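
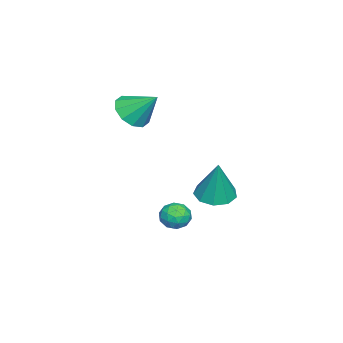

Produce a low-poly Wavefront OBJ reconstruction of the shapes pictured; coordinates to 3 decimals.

v 3.663 1.359 0.336
v 4.168 2.068 0.104
v 4.157 1.641 2.264
v 3.592 2.25 0.224
v 3.05 2.015 0.397
v 2.795 1.474 0.541
v 2.946 0.879 0.589
v 3.433 0.509 0.519
v 4.028 0.537 0.363
v 4.452 0.95 0.194
v 4.507 1.554 0.092
v 2.287 -0.248 -2.332
v 2.667 -0.049 -1.734
v 2.533 -1.391 -2.106
v 2.913 -1.192 -1.508
v 2.181 -1.115 -1.522
v 2.029 -0.408 -1.661
v 3.171 -1.032 -2.179
v 3.019 -0.325 -2.318
v 3.213 -0.533 -1.639
v 2.602 -0.584 -1.233
v 2.598 -0.856 -2.607
v 1.987 -0.907 -2.201
v 2.456 -0.048 -2.053
v 2.744 -1.392 -1.787
v 2.314 -1.347 -1.795
v 2.538 -1.229 -1.444
v 2.081 -0.26 -2.01
v 2.304 -0.142 -1.659
v 2.018 -0.769 -1.534
v 2.896 -1.298 -2.181
v 3.119 -1.18 -1.83
v 2.662 -0.211 -2.396
v 2.886 -0.093 -2.045
v 3.182 -0.671 -2.306
v 3 -0.215 -1.646
v 3.144 -0.887 -1.513
v 3.296 -0.793 -1.907
v 3.207 -0.378 -1.989
v 2.64 -0.245 -1.407
v 2.785 -0.917 -1.274
v 2.355 -0.872 -1.282
v 2.265 -0.457 -1.364
v 2.961 -0.53 -1.351
v 2.415 -0.523 -2.566
v 2.56 -1.195 -2.433
v 2.935 -0.983 -2.476
v 2.845 -0.568 -2.558
v 2.056 -0.553 -2.327
v 2.2 -1.225 -2.194
v 1.993 -1.062 -1.851
v 1.904 -0.647 -1.933
v 2.239 -0.91 -2.489
v 1.176 -3.132 3.244
v 1.932 -3.604 3.626
v 1.364 -1.928 4.356
v 2.138 -3.24 3.197
v 1.977 -2.834 2.786
v 1.51 -2.542 2.549
v 0.915 -2.476 2.578
v 0.419 -2.66 2.861
v 0.213 -3.024 3.29
v 0.374 -3.429 3.702
v 0.841 -3.721 3.938
v 1.436 -3.788 3.909
f 2 1 4
f 2 4 3
f 4 1 5
f 4 5 3
f 5 1 6
f 5 6 3
f 6 1 7
f 6 7 3
f 7 1 8
f 7 8 3
f 8 1 9
f 8 9 3
f 9 1 10
f 9 10 3
f 10 1 11
f 10 11 3
f 11 1 2
f 11 2 3
f 12 49 28
f 49 23 52
f 28 52 17
f 49 52 28
f 12 28 24
f 28 17 29
f 24 29 13
f 28 29 24
f 12 24 33
f 24 13 34
f 33 34 19
f 24 34 33
f 12 33 45
f 33 19 48
f 45 48 22
f 33 48 45
f 12 45 49
f 45 22 53
f 49 53 23
f 45 53 49
f 13 29 40
f 29 17 43
f 40 43 21
f 29 43 40
f 17 52 30
f 52 23 51
f 30 51 16
f 52 51 30
f 23 53 50
f 53 22 46
f 50 46 14
f 53 46 50
f 22 48 47
f 48 19 35
f 47 35 18
f 48 35 47
f 19 34 39
f 34 13 36
f 39 36 20
f 34 36 39
f 15 41 27
f 41 21 42
f 27 42 16
f 41 42 27
f 15 27 25
f 27 16 26
f 25 26 14
f 27 26 25
f 15 25 32
f 25 14 31
f 32 31 18
f 25 31 32
f 15 32 37
f 32 18 38
f 37 38 20
f 32 38 37
f 15 37 41
f 37 20 44
f 41 44 21
f 37 44 41
f 16 42 30
f 42 21 43
f 30 43 17
f 42 43 30
f 14 26 50
f 26 16 51
f 50 51 23
f 26 51 50
f 18 31 47
f 31 14 46
f 47 46 22
f 31 46 47
f 20 38 39
f 38 18 35
f 39 35 19
f 38 35 39
f 21 44 40
f 44 20 36
f 40 36 13
f 44 36 40
f 55 54 57
f 55 57 56
f 57 54 58
f 57 58 56
f 58 54 59
f 58 59 56
f 59 54 60
f 59 60 56
f 60 54 61
f 60 61 56
f 61 54 62
f 61 62 56
f 62 54 63
f 62 63 56
f 63 54 64
f 63 64 56
f 64 54 65
f 64 65 56
f 65 54 55
f 65 55 56



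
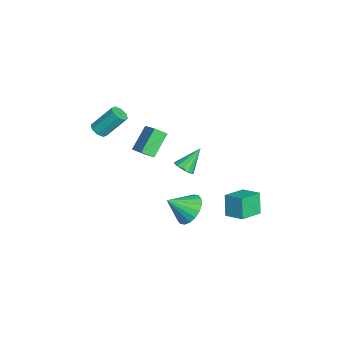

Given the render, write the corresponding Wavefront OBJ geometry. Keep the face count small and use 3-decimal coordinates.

v 1.806 3.917 -4.762
v 1.269 3.912 -3.502
v 2.565 4.759 -4.434
v 2.028 4.754 -3.174
v 2.792 2.866 -4.346
v 2.255 2.861 -3.086
v 3.551 3.708 -4.018
v 3.014 3.703 -2.758
v 0.135 -1.31 -1.238
v 0.151 -1.986 -0.775
v -0.837 -0.559 -0.106
v -0.821 -1.235 0.357
v 1.241 -0.845 -0.597
v 1.257 -1.521 -0.134
v 0.269 -0.094 0.535
v 0.285 -0.77 0.998
v -0.244 -3.735 0.582
v 0.232 -3.508 0.394
v 0.22 -2.377 1.729
v -0.256 -2.605 1.918
v -0.116 -3.319 0.231
v -0.128 -2.188 1.566
v -0.539 -3.374 0.273
v -0.551 -2.243 1.609
v -0.789 -3.64 0.497
v -0.801 -2.51 1.832
v -0.72 -3.963 0.771
v -0.732 -2.832 2.106
v -0.372 -4.152 0.934
v -0.384 -3.021 2.269
v 0.051 -4.097 0.891
v 0.039 -2.966 2.227
v 0.301 -3.83 0.668
v 0.289 -2.7 2.003
v 2.724 0.637 -0.336
v 3.302 0.812 -0.196
v 2.176 1.543 0.796
v 3.185 1.039 -0.435
v 2.922 1.138 -0.642
v 2.596 1.078 -0.752
v 2.311 0.878 -0.729
v 2.157 0.601 -0.582
v 2.183 0.336 -0.357
v 2.381 0.166 -0.125
v 2.688 0.145 0.041
v 3.007 0.281 0.086
v 3.236 0.53 -0.002
v 2.799 0.941 -3.732
v 3.177 1.571 -3.01
v 2.961 -0.261 -2.768
v 2.726 1.578 -2.926
v 2.29 1.459 -3.002
v 1.955 1.237 -3.222
v 1.787 0.957 -3.543
v 1.819 0.673 -3.902
v 2.046 0.443 -4.227
v 2.422 0.311 -4.454
v 2.872 0.304 -4.538
v 3.308 0.424 -4.463
v 3.644 0.645 -4.243
v 3.812 0.926 -3.921
v 3.779 1.209 -3.562
v 3.552 1.44 -3.237
f 2 4 1
f 5 2 1
f 1 4 3
f 3 5 1
f 2 8 4
f 6 2 5
f 6 8 2
f 4 8 3
f 7 5 3
f 3 8 7
f 7 6 5
f 8 6 7
f 10 12 9
f 13 10 9
f 9 12 11
f 11 13 9
f 10 16 12
f 14 10 13
f 14 16 10
f 12 16 11
f 15 13 11
f 11 16 15
f 15 14 13
f 16 14 15
f 18 17 21
f 18 21 19
f 19 21 22
f 19 22 20
f 21 17 23
f 21 23 22
f 22 23 24
f 22 24 20
f 23 17 25
f 23 25 24
f 24 25 26
f 24 26 20
f 25 17 27
f 25 27 26
f 26 27 28
f 26 28 20
f 27 17 29
f 27 29 28
f 28 29 30
f 28 30 20
f 29 17 31
f 29 31 30
f 30 31 32
f 30 32 20
f 31 17 33
f 31 33 32
f 32 33 34
f 32 34 20
f 33 17 18
f 33 18 34
f 34 18 19
f 34 19 20
f 36 35 38
f 36 38 37
f 38 35 39
f 38 39 37
f 39 35 40
f 39 40 37
f 40 35 41
f 40 41 37
f 41 35 42
f 41 42 37
f 42 35 43
f 42 43 37
f 43 35 44
f 43 44 37
f 44 35 45
f 44 45 37
f 45 35 46
f 45 46 37
f 46 35 47
f 46 47 37
f 47 35 36
f 47 36 37
f 49 48 51
f 49 51 50
f 51 48 52
f 51 52 50
f 52 48 53
f 52 53 50
f 53 48 54
f 53 54 50
f 54 48 55
f 54 55 50
f 55 48 56
f 55 56 50
f 56 48 57
f 56 57 50
f 57 48 58
f 57 58 50
f 58 48 59
f 58 59 50
f 59 48 60
f 59 60 50
f 60 48 61
f 60 61 50
f 61 48 62
f 61 62 50
f 62 48 63
f 62 63 50
f 63 48 49
f 63 49 50



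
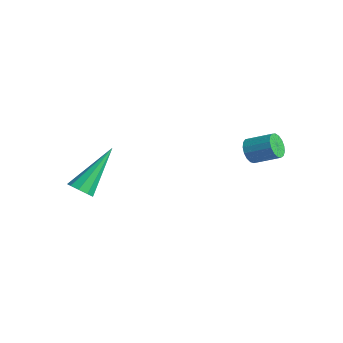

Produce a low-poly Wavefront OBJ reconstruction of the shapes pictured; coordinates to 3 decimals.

v -1.201 -2.14 0.446
v -0.69 -2.137 0.585
v -1.599 -0.64 1.874
v -0.747 -1.899 0.318
v -1.017 -1.773 0.111
v -1.373 -1.819 0.061
v -1.648 -2.016 0.19
v -1.715 -2.271 0.439
v -1.541 -2.465 0.692
v -1.208 -2.507 0.829
v -0.872 -2.378 0.787
v 2.849 2.148 3.37
v 3.226 1.908 3.126
v 3.909 2.511 3.585
v 3.531 2.752 3.83
v 3.166 2.09 2.975
v 3.849 2.693 3.435
v 3.033 2.286 2.915
v 3.716 2.889 3.375
v 2.858 2.451 2.96
v 3.541 3.054 3.419
v 2.681 2.546 3.098
v 3.364 3.149 3.557
v 2.542 2.55 3.299
v 3.225 3.153 3.758
v 2.474 2.462 3.516
v 3.156 3.065 3.975
v 2.491 2.302 3.7
v 3.174 2.905 4.159
v 2.59 2.108 3.808
v 3.273 2.711 4.267
v 2.749 1.922 3.816
v 3.431 2.525 4.276
v 2.93 1.788 3.722
v 3.613 2.391 4.182
v 3.093 1.737 3.548
v 3.775 2.34 4.007
v 3.2 1.78 3.332
v 3.882 2.383 3.792
f 2 1 4
f 2 4 3
f 4 1 5
f 4 5 3
f 5 1 6
f 5 6 3
f 6 1 7
f 6 7 3
f 7 1 8
f 7 8 3
f 8 1 9
f 8 9 3
f 9 1 10
f 9 10 3
f 10 1 11
f 10 11 3
f 11 1 2
f 11 2 3
f 13 12 16
f 13 16 14
f 14 16 17
f 14 17 15
f 16 12 18
f 16 18 17
f 17 18 19
f 17 19 15
f 18 12 20
f 18 20 19
f 19 20 21
f 19 21 15
f 20 12 22
f 20 22 21
f 21 22 23
f 21 23 15
f 22 12 24
f 22 24 23
f 23 24 25
f 23 25 15
f 24 12 26
f 24 26 25
f 25 26 27
f 25 27 15
f 26 12 28
f 26 28 27
f 27 28 29
f 27 29 15
f 28 12 30
f 28 30 29
f 29 30 31
f 29 31 15
f 30 12 32
f 30 32 31
f 31 32 33
f 31 33 15
f 32 12 34
f 32 34 33
f 33 34 35
f 33 35 15
f 34 12 36
f 34 36 35
f 35 36 37
f 35 37 15
f 36 12 38
f 36 38 37
f 37 38 39
f 37 39 15
f 38 12 13
f 38 13 39
f 39 13 14
f 39 14 15



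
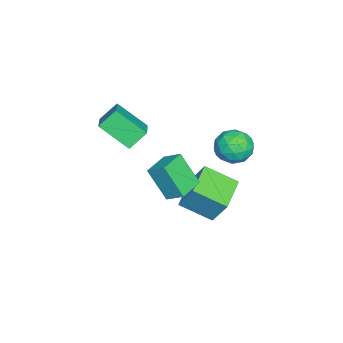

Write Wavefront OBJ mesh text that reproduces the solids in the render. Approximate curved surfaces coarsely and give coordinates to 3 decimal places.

v 1.882 2.53 3.78
v 2.481 3.237 4.058
v 3.079 1.783 3.102
v 3.678 2.49 3.38
v 3.29 1.898 4.039
v 2.551 2.36 4.458
v 3.009 2.66 2.702
v 2.27 3.122 3.121
v 3.178 3.318 3.391
v 3.351 2.846 4.218
v 2.209 2.174 2.942
v 2.382 1.702 3.769
v 2.077 2.949 3.978
v 3.483 2.071 3.182
v 3.256 1.722 3.569
v 3.608 2.138 3.732
v 2.118 2.433 4.214
v 2.47 2.849 4.377
v 2.945 2.062 4.366
v 3.09 2.171 2.783
v 3.442 2.587 2.946
v 1.952 2.882 3.428
v 2.304 3.298 3.591
v 2.615 2.958 2.794
v 2.838 3.412 3.75
v 3.541 2.973 3.351
v 3.149 3.073 2.953
v 2.714 3.345 3.199
v 2.94 3.135 4.236
v 3.644 2.696 3.837
v 3.416 2.348 4.225
v 2.981 2.619 4.471
v 3.35 3.182 3.844
v 1.916 2.324 3.323
v 2.62 1.885 2.924
v 2.579 2.401 2.689
v 2.144 2.672 2.935
v 2.019 2.047 3.809
v 2.722 1.608 3.41
v 2.846 1.675 3.961
v 2.411 1.947 4.207
v 2.21 1.838 3.316
v 0.881 -0.21 -1.198
v 0.534 -1.193 0.39
v 1.16 0.649 -0.606
v 0.814 -0.335 0.983
v 2.246 -0.665 -1.183
v 1.9 -1.649 0.406
v 2.526 0.193 -0.59
v 2.179 -0.79 0.998
v -0.531 -0.169 -1.983
v -0.194 0.589 -0.545
v -0.547 1.452 -2.833
v -0.21 2.209 -1.395
v 1.29 -0.329 -2.325
v 1.627 0.428 -0.887
v 1.274 1.291 -3.175
v 1.611 2.049 -1.737
v 0.376 -1.996 2.363
v 0.169 -3.475 3.505
v 1.987 -1.618 3.145
v 1.78 -3.097 4.287
v 0.92 -2.683 1.573
v 0.713 -4.162 2.715
v 2.531 -2.305 2.355
v 2.324 -3.784 3.497
f 1 38 17
f 38 12 41
f 17 41 6
f 38 41 17
f 1 17 13
f 17 6 18
f 13 18 2
f 17 18 13
f 1 13 22
f 13 2 23
f 22 23 8
f 13 23 22
f 1 22 34
f 22 8 37
f 34 37 11
f 22 37 34
f 1 34 38
f 34 11 42
f 38 42 12
f 34 42 38
f 2 18 29
f 18 6 32
f 29 32 10
f 18 32 29
f 6 41 19
f 41 12 40
f 19 40 5
f 41 40 19
f 12 42 39
f 42 11 35
f 39 35 3
f 42 35 39
f 11 37 36
f 37 8 24
f 36 24 7
f 37 24 36
f 8 23 28
f 23 2 25
f 28 25 9
f 23 25 28
f 4 30 16
f 30 10 31
f 16 31 5
f 30 31 16
f 4 16 14
f 16 5 15
f 14 15 3
f 16 15 14
f 4 14 21
f 14 3 20
f 21 20 7
f 14 20 21
f 4 21 26
f 21 7 27
f 26 27 9
f 21 27 26
f 4 26 30
f 26 9 33
f 30 33 10
f 26 33 30
f 5 31 19
f 31 10 32
f 19 32 6
f 31 32 19
f 3 15 39
f 15 5 40
f 39 40 12
f 15 40 39
f 7 20 36
f 20 3 35
f 36 35 11
f 20 35 36
f 9 27 28
f 27 7 24
f 28 24 8
f 27 24 28
f 10 33 29
f 33 9 25
f 29 25 2
f 33 25 29
f 44 46 43
f 47 44 43
f 43 46 45
f 45 47 43
f 44 50 46
f 48 44 47
f 48 50 44
f 46 50 45
f 49 47 45
f 45 50 49
f 49 48 47
f 50 48 49
f 52 54 51
f 55 52 51
f 51 54 53
f 53 55 51
f 52 58 54
f 56 52 55
f 56 58 52
f 54 58 53
f 57 55 53
f 53 58 57
f 57 56 55
f 58 56 57
f 60 62 59
f 63 60 59
f 59 62 61
f 61 63 59
f 60 66 62
f 64 60 63
f 64 66 60
f 62 66 61
f 65 63 61
f 61 66 65
f 65 64 63
f 66 64 65



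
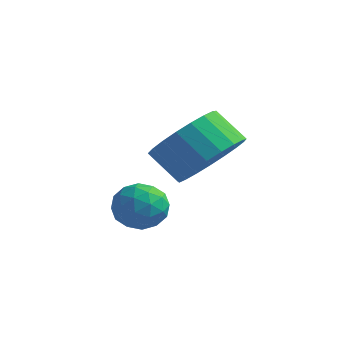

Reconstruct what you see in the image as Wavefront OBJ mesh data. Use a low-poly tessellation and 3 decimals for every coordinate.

v 2.38 2.784 -1.155
v 3.027 3.046 -0.439
v 2.247 2.978 0.291
v 1.6 2.716 -0.425
v 2.88 3.415 -0.562
v 2.1 3.347 0.168
v 2.646 3.675 -0.787
v 1.866 3.607 -0.057
v 2.366 3.781 -1.076
v 1.587 3.713 -0.346
v 2.089 3.714 -1.378
v 1.309 3.646 -0.649
v 1.862 3.487 -1.642
v 1.082 3.419 -0.913
v 1.724 3.138 -1.822
v 0.945 3.07 -1.092
v 1.7 2.728 -1.886
v 0.921 2.659 -1.157
v 1.794 2.328 -1.824
v 1.014 2.259 -1.094
v 1.988 2.006 -1.646
v 1.209 1.938 -0.916
v 2.251 1.819 -1.383
v 1.471 1.751 -0.654
v 2.536 1.799 -1.081
v 1.756 1.731 -0.351
v 2.793 1.949 -0.791
v 2.014 1.881 -0.062
v 2.98 2.244 -0.565
v 2.2 2.176 0.165
v 3.062 2.632 -0.44
v 2.283 2.564 0.29
v 1.918 1.156 -1.507
v 2.473 0.984 -1.868
v 1.327 0.396 -2.052
v 1.882 0.224 -2.413
v 1.85 0.078 -1.746
v 2.215 0.548 -1.409
v 1.585 0.832 -2.511
v 1.95 1.302 -2.174
v 2.267 0.784 -2.489
v 2.43 0.318 -2.016
v 1.37 1.062 -1.904
v 1.533 0.596 -1.431
v 2.247 1.136 -1.64
v 1.553 0.244 -2.28
v 1.534 0.158 -1.888
v 1.86 0.057 -2.1
v 2.096 0.88 -1.37
v 2.422 0.779 -1.582
v 2.055 0.247 -1.511
v 1.378 0.601 -2.338
v 1.704 0.5 -2.55
v 1.94 1.323 -1.82
v 2.266 1.222 -2.032
v 1.745 1.133 -2.409
v 2.452 0.918 -2.217
v 2.105 0.471 -2.537
v 1.93 0.829 -2.594
v 2.145 1.105 -2.396
v 2.548 0.644 -1.939
v 2.201 0.197 -2.259
v 2.182 0.112 -1.867
v 2.397 0.388 -1.669
v 2.427 0.526 -2.304
v 1.599 1.183 -1.661
v 1.252 0.736 -1.981
v 1.403 0.992 -2.251
v 1.618 1.268 -2.053
v 1.695 0.909 -1.383
v 1.348 0.462 -1.703
v 1.655 0.275 -1.524
v 1.87 0.551 -1.326
v 1.373 0.854 -1.616
f 2 1 5
f 2 5 3
f 3 5 6
f 3 6 4
f 5 1 7
f 5 7 6
f 6 7 8
f 6 8 4
f 7 1 9
f 7 9 8
f 8 9 10
f 8 10 4
f 9 1 11
f 9 11 10
f 10 11 12
f 10 12 4
f 11 1 13
f 11 13 12
f 12 13 14
f 12 14 4
f 13 1 15
f 13 15 14
f 14 15 16
f 14 16 4
f 15 1 17
f 15 17 16
f 16 17 18
f 16 18 4
f 17 1 19
f 17 19 18
f 18 19 20
f 18 20 4
f 19 1 21
f 19 21 20
f 20 21 22
f 20 22 4
f 21 1 23
f 21 23 22
f 22 23 24
f 22 24 4
f 23 1 25
f 23 25 24
f 24 25 26
f 24 26 4
f 25 1 27
f 25 27 26
f 26 27 28
f 26 28 4
f 27 1 29
f 27 29 28
f 28 29 30
f 28 30 4
f 29 1 31
f 29 31 30
f 30 31 32
f 30 32 4
f 31 1 2
f 31 2 32
f 32 2 3
f 32 3 4
f 33 70 49
f 70 44 73
f 49 73 38
f 70 73 49
f 33 49 45
f 49 38 50
f 45 50 34
f 49 50 45
f 33 45 54
f 45 34 55
f 54 55 40
f 45 55 54
f 33 54 66
f 54 40 69
f 66 69 43
f 54 69 66
f 33 66 70
f 66 43 74
f 70 74 44
f 66 74 70
f 34 50 61
f 50 38 64
f 61 64 42
f 50 64 61
f 38 73 51
f 73 44 72
f 51 72 37
f 73 72 51
f 44 74 71
f 74 43 67
f 71 67 35
f 74 67 71
f 43 69 68
f 69 40 56
f 68 56 39
f 69 56 68
f 40 55 60
f 55 34 57
f 60 57 41
f 55 57 60
f 36 62 48
f 62 42 63
f 48 63 37
f 62 63 48
f 36 48 46
f 48 37 47
f 46 47 35
f 48 47 46
f 36 46 53
f 46 35 52
f 53 52 39
f 46 52 53
f 36 53 58
f 53 39 59
f 58 59 41
f 53 59 58
f 36 58 62
f 58 41 65
f 62 65 42
f 58 65 62
f 37 63 51
f 63 42 64
f 51 64 38
f 63 64 51
f 35 47 71
f 47 37 72
f 71 72 44
f 47 72 71
f 39 52 68
f 52 35 67
f 68 67 43
f 52 67 68
f 41 59 60
f 59 39 56
f 60 56 40
f 59 56 60
f 42 65 61
f 65 41 57
f 61 57 34
f 65 57 61



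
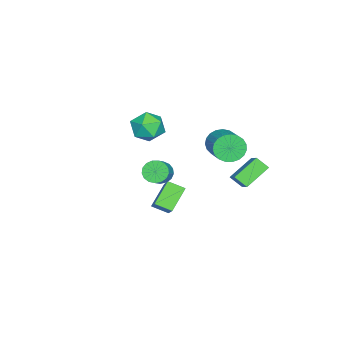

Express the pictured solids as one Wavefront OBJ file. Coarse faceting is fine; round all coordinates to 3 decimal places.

v -3.758 1.365 -3.843
v -5.071 2.137 -2.884
v -3.749 2.111 -4.431
v -5.062 2.883 -3.472
v -2.698 2.057 -2.948
v -4.011 2.829 -1.989
v -2.689 2.803 -3.536
v -4.002 3.575 -2.577
v -4.137 0.717 -1.392
v -3.657 0.65 -2.209
v -2.142 1.717 -1.405
v -2.623 1.783 -0.588
v -3.863 0.983 -2.262
v -2.348 2.05 -1.457
v -4.117 1.27 -2.164
v -2.602 2.337 -1.36
v -4.374 1.461 -1.933
v -2.859 2.528 -1.129
v -4.591 1.523 -1.609
v -3.076 2.59 -0.804
v -4.728 1.446 -1.247
v -3.214 2.513 -0.442
v -4.764 1.243 -0.91
v -3.249 2.31 -0.105
v -4.692 0.948 -0.656
v -3.177 2.015 0.148
v -4.523 0.614 -0.53
v -3.008 1.681 0.274
v -4.288 0.298 -0.553
v -2.773 1.365 0.251
v -4.027 0.053 -0.721
v -2.512 1.12 0.083
v -3.785 -0.076 -1.005
v -2.27 0.991 -0.201
v -3.604 -0.069 -1.356
v -2.089 0.998 -0.552
v -3.515 0.075 -1.713
v -2 1.142 -0.909
v -3.534 0.329 -2.015
v -2.019 1.396 -1.211
v 2.61 -0.065 0.341
v 3.049 -0.237 -0.203
v 3.989 -0.106 0.514
v 3.55 0.065 1.059
v 3.019 0.105 -0.226
v 3.959 0.236 0.491
v 2.895 0.409 -0.119
v 3.836 0.54 0.598
v 2.706 0.604 0.093
v 3.647 0.734 0.81
v 2.495 0.645 0.362
v 3.435 0.776 1.08
v 2.31 0.524 0.627
v 3.251 0.655 1.344
v 2.194 0.268 0.826
v 3.134 0.398 1.543
v 2.173 -0.065 0.914
v 3.114 0.066 1.631
v 2.252 -0.397 0.871
v 3.193 -0.267 1.588
v 2.413 -0.654 0.706
v 3.354 -0.523 1.424
v 2.619 -0.776 0.458
v 3.56 -0.645 1.176
v 2.823 -0.735 0.184
v 3.764 -0.604 0.901
v 2.978 -0.54 -0.055
v 3.919 -0.41 0.662
v 1.537 -0.067 -3.643
v 1.696 -1.005 -3.246
v 0.334 0.176 -2.585
v 0.493 -0.761 -2.189
v 2.867 0.721 -2.311
v 3.026 -0.216 -1.915
v 1.664 0.965 -1.254
v 1.823 0.027 -0.857
v -3.819 -2.812 -0.377
v -3.107 -2.937 -1.24
v -4.653 -4.363 -0.84
v -3.941 -4.488 -1.703
v -3.569 -4.595 -0.646
v -3.054 -3.637 -0.36
v -4.706 -3.663 -1.72
v -4.191 -2.705 -1.434
v -3.655 -3.463 -2.069
v -2.953 -4.039 -1.406
v -4.807 -3.261 -0.674
v -4.105 -3.837 -0.011
f 2 4 1
f 5 2 1
f 1 4 3
f 3 5 1
f 2 8 4
f 6 2 5
f 6 8 2
f 4 8 3
f 7 5 3
f 3 8 7
f 7 6 5
f 8 6 7
f 10 9 13
f 10 13 11
f 11 13 14
f 11 14 12
f 13 9 15
f 13 15 14
f 14 15 16
f 14 16 12
f 15 9 17
f 15 17 16
f 16 17 18
f 16 18 12
f 17 9 19
f 17 19 18
f 18 19 20
f 18 20 12
f 19 9 21
f 19 21 20
f 20 21 22
f 20 22 12
f 21 9 23
f 21 23 22
f 22 23 24
f 22 24 12
f 23 9 25
f 23 25 24
f 24 25 26
f 24 26 12
f 25 9 27
f 25 27 26
f 26 27 28
f 26 28 12
f 27 9 29
f 27 29 28
f 28 29 30
f 28 30 12
f 29 9 31
f 29 31 30
f 30 31 32
f 30 32 12
f 31 9 33
f 31 33 32
f 32 33 34
f 32 34 12
f 33 9 35
f 33 35 34
f 34 35 36
f 34 36 12
f 35 9 37
f 35 37 36
f 36 37 38
f 36 38 12
f 37 9 39
f 37 39 38
f 38 39 40
f 38 40 12
f 39 9 10
f 39 10 40
f 40 10 11
f 40 11 12
f 42 41 45
f 42 45 43
f 43 45 46
f 43 46 44
f 45 41 47
f 45 47 46
f 46 47 48
f 46 48 44
f 47 41 49
f 47 49 48
f 48 49 50
f 48 50 44
f 49 41 51
f 49 51 50
f 50 51 52
f 50 52 44
f 51 41 53
f 51 53 52
f 52 53 54
f 52 54 44
f 53 41 55
f 53 55 54
f 54 55 56
f 54 56 44
f 55 41 57
f 55 57 56
f 56 57 58
f 56 58 44
f 57 41 59
f 57 59 58
f 58 59 60
f 58 60 44
f 59 41 61
f 59 61 60
f 60 61 62
f 60 62 44
f 61 41 63
f 61 63 62
f 62 63 64
f 62 64 44
f 63 41 65
f 63 65 64
f 64 65 66
f 64 66 44
f 65 41 67
f 65 67 66
f 66 67 68
f 66 68 44
f 67 41 42
f 67 42 68
f 68 42 43
f 68 43 44
f 70 72 69
f 73 70 69
f 69 72 71
f 71 73 69
f 70 76 72
f 74 70 73
f 74 76 70
f 72 76 71
f 75 73 71
f 71 76 75
f 75 74 73
f 76 74 75
f 77 88 82
f 77 82 78
f 77 78 84
f 77 84 87
f 77 87 88
f 78 82 86
f 82 88 81
f 88 87 79
f 87 84 83
f 84 78 85
f 80 86 81
f 80 81 79
f 80 79 83
f 80 83 85
f 80 85 86
f 81 86 82
f 79 81 88
f 83 79 87
f 85 83 84
f 86 85 78



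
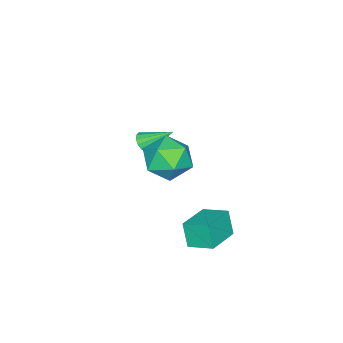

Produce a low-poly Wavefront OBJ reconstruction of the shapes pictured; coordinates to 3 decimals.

v 2.318 1.866 -3.989
v 2.08 1.479 -2.9
v 2.22 2.981 -3.613
v 1.981 2.593 -2.525
v 3.899 1.887 -3.635
v 3.66 1.499 -2.547
v 3.8 3.001 -3.26
v 3.562 2.614 -2.171
v 2.431 0.142 -1.431
v 2.957 -0.572 -0.705
v 0.883 0.032 -0.415
v 1.409 -0.682 0.311
v 1.723 0.42 0.261
v 2.68 0.487 -0.367
v 1.16 -1.027 -0.753
v 2.117 -0.96 -1.381
v 2.172 -1.294 -0.286
v 2.52 -0.4 0.341
v 1.32 -0.14 -1.461
v 1.668 0.754 -0.834
v -1.202 -3.464 -3.331
v -0.848 -3.623 -2.955
v -1.638 -2.256 -2.409
v -0.706 -3.446 -3.119
v -0.697 -3.275 -3.339
v -0.823 -3.154 -3.557
v -1.051 -3.116 -3.715
v -1.319 -3.171 -3.769
v -1.556 -3.305 -3.706
v -1.699 -3.481 -3.543
v -1.708 -3.653 -3.322
v -1.582 -3.774 -3.104
v -1.354 -3.812 -2.947
v -1.086 -3.756 -2.892
f 2 4 1
f 5 2 1
f 1 4 3
f 3 5 1
f 2 8 4
f 6 2 5
f 6 8 2
f 4 8 3
f 7 5 3
f 3 8 7
f 7 6 5
f 8 6 7
f 9 20 14
f 9 14 10
f 9 10 16
f 9 16 19
f 9 19 20
f 10 14 18
f 14 20 13
f 20 19 11
f 19 16 15
f 16 10 17
f 12 18 13
f 12 13 11
f 12 11 15
f 12 15 17
f 12 17 18
f 13 18 14
f 11 13 20
f 15 11 19
f 17 15 16
f 18 17 10
f 22 21 24
f 22 24 23
f 24 21 25
f 24 25 23
f 25 21 26
f 25 26 23
f 26 21 27
f 26 27 23
f 27 21 28
f 27 28 23
f 28 21 29
f 28 29 23
f 29 21 30
f 29 30 23
f 30 21 31
f 30 31 23
f 31 21 32
f 31 32 23
f 32 21 33
f 32 33 23
f 33 21 34
f 33 34 23
f 34 21 22
f 34 22 23



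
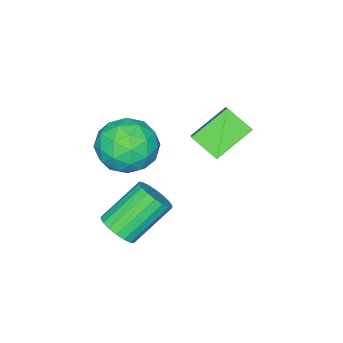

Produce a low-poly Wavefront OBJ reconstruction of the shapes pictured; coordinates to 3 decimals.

v 0.083 2.466 2.189
v 0.777 3.235 2.812
v 1.483 1.105 2.308
v 2.177 1.874 2.931
v 1.174 1.422 3.433
v 0.308 2.264 3.359
v 1.952 2.076 1.761
v 1.086 2.918 1.687
v 1.932 2.994 2.548
v 1.451 2.59 3.581
v 0.809 1.75 1.539
v 0.328 1.346 2.572
v 0.307 2.97 2.49
v 1.953 1.37 2.63
v 1.363 1.104 2.925
v 1.771 1.556 3.291
v 0.032 2.399 2.811
v 0.44 2.851 3.178
v 0.673 1.786 3.543
v 1.82 1.489 1.942
v 2.228 1.941 2.309
v 0.489 2.784 1.829
v 0.897 3.236 2.195
v 1.587 2.554 1.577
v 1.394 3.28 2.701
v 2.217 2.48 2.771
v 2.084 2.599 2.083
v 1.576 3.094 2.04
v 1.112 3.043 3.309
v 1.935 2.242 3.379
v 1.345 1.977 3.673
v 0.836 2.472 3.63
v 1.791 2.901 3.153
v 0.325 2.098 1.741
v 1.148 1.297 1.811
v 1.424 1.868 1.49
v 0.915 2.363 1.447
v 0.043 1.86 2.349
v 0.866 1.06 2.419
v 0.684 1.246 3.08
v 0.176 1.741 3.037
v 0.469 1.439 1.967
v 1.986 2.386 -1.411
v 2.451 2.148 -0.818
v 1.079 2.757 0.503
v 0.614 2.994 -0.089
v 2.552 2.482 -0.868
v 1.18 3.09 0.454
v 2.54 2.796 -1.025
v 1.168 3.404 0.297
v 2.418 3.029 -1.258
v 1.046 3.637 0.064
v 2.211 3.135 -1.522
v 0.839 3.743 -0.2
v 1.96 3.092 -1.764
v 0.587 3.701 -0.442
v 1.713 2.91 -1.935
v 0.341 3.518 -0.614
v 1.521 2.623 -2.003
v 0.149 3.232 -0.682
v 1.42 2.29 -1.954
v 0.048 2.898 -0.632
v 1.432 1.976 -1.797
v 0.06 2.584 -0.475
v 1.554 1.743 -1.564
v 0.182 2.351 -0.242
v 1.761 1.637 -1.3
v 0.389 2.245 0.022
v 2.013 1.679 -1.058
v 0.64 2.288 0.264
v 2.259 1.862 -0.886
v 0.887 2.47 0.435
v -1.844 2.637 1.316
v -3.212 3.148 2.262
v -1.942 3.668 0.617
v -3.31 4.18 1.562
v -0.57 3.64 2.618
v -1.938 4.152 3.563
v -0.668 4.672 1.918
v -2.036 5.183 2.864
f 1 38 17
f 38 12 41
f 17 41 6
f 38 41 17
f 1 17 13
f 17 6 18
f 13 18 2
f 17 18 13
f 1 13 22
f 13 2 23
f 22 23 8
f 13 23 22
f 1 22 34
f 22 8 37
f 34 37 11
f 22 37 34
f 1 34 38
f 34 11 42
f 38 42 12
f 34 42 38
f 2 18 29
f 18 6 32
f 29 32 10
f 18 32 29
f 6 41 19
f 41 12 40
f 19 40 5
f 41 40 19
f 12 42 39
f 42 11 35
f 39 35 3
f 42 35 39
f 11 37 36
f 37 8 24
f 36 24 7
f 37 24 36
f 8 23 28
f 23 2 25
f 28 25 9
f 23 25 28
f 4 30 16
f 30 10 31
f 16 31 5
f 30 31 16
f 4 16 14
f 16 5 15
f 14 15 3
f 16 15 14
f 4 14 21
f 14 3 20
f 21 20 7
f 14 20 21
f 4 21 26
f 21 7 27
f 26 27 9
f 21 27 26
f 4 26 30
f 26 9 33
f 30 33 10
f 26 33 30
f 5 31 19
f 31 10 32
f 19 32 6
f 31 32 19
f 3 15 39
f 15 5 40
f 39 40 12
f 15 40 39
f 7 20 36
f 20 3 35
f 36 35 11
f 20 35 36
f 9 27 28
f 27 7 24
f 28 24 8
f 27 24 28
f 10 33 29
f 33 9 25
f 29 25 2
f 33 25 29
f 44 43 47
f 44 47 45
f 45 47 48
f 45 48 46
f 47 43 49
f 47 49 48
f 48 49 50
f 48 50 46
f 49 43 51
f 49 51 50
f 50 51 52
f 50 52 46
f 51 43 53
f 51 53 52
f 52 53 54
f 52 54 46
f 53 43 55
f 53 55 54
f 54 55 56
f 54 56 46
f 55 43 57
f 55 57 56
f 56 57 58
f 56 58 46
f 57 43 59
f 57 59 58
f 58 59 60
f 58 60 46
f 59 43 61
f 59 61 60
f 60 61 62
f 60 62 46
f 61 43 63
f 61 63 62
f 62 63 64
f 62 64 46
f 63 43 65
f 63 65 64
f 64 65 66
f 64 66 46
f 65 43 67
f 65 67 66
f 66 67 68
f 66 68 46
f 67 43 69
f 67 69 68
f 68 69 70
f 68 70 46
f 69 43 71
f 69 71 70
f 70 71 72
f 70 72 46
f 71 43 44
f 71 44 72
f 72 44 45
f 72 45 46
f 74 76 73
f 77 74 73
f 73 76 75
f 75 77 73
f 74 80 76
f 78 74 77
f 78 80 74
f 76 80 75
f 79 77 75
f 75 80 79
f 79 78 77
f 80 78 79



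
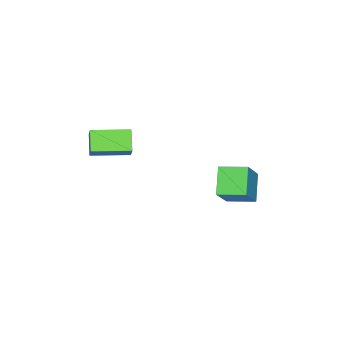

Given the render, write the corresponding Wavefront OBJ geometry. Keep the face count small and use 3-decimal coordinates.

v 4.457 -3.03 0.728
v 3.699 -3.595 1.592
v 3.253 -1.549 0.642
v 2.496 -2.114 1.506
v 4.884 -2.646 1.354
v 4.127 -3.211 2.218
v 3.681 -1.165 1.268
v 2.923 -1.73 2.132
v -2.575 0.223 -3.109
v -1.107 0.53 -1.726
v -3.056 1.607 -2.906
v -1.588 1.914 -1.523
v -1.532 0.766 -4.337
v -0.064 1.073 -2.954
v -2.013 2.15 -4.134
v -0.545 2.457 -2.751
f 2 4 1
f 5 2 1
f 1 4 3
f 3 5 1
f 2 8 4
f 6 2 5
f 6 8 2
f 4 8 3
f 7 5 3
f 3 8 7
f 7 6 5
f 8 6 7
f 10 12 9
f 13 10 9
f 9 12 11
f 11 13 9
f 10 16 12
f 14 10 13
f 14 16 10
f 12 16 11
f 15 13 11
f 11 16 15
f 15 14 13
f 16 14 15



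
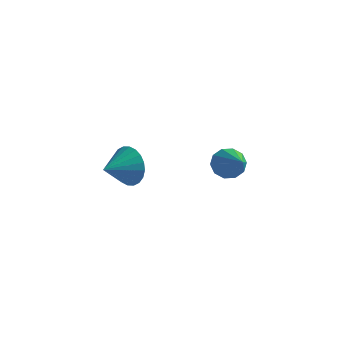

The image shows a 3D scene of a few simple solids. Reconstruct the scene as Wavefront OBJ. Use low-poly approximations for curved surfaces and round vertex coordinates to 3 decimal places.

v -2.185 1.931 -3.64
v -1.687 1.947 -2.903
v -2.655 0.869 -3.3
v -1.974 2.109 -2.794
v -2.294 2.244 -2.814
v -2.596 2.331 -2.96
v -2.836 2.358 -3.21
v -2.977 2.319 -3.525
v -2.997 2.221 -3.857
v -2.894 2.079 -4.157
v -2.682 1.915 -4.378
v -2.395 1.753 -4.486
v -2.076 1.618 -4.466
v -1.773 1.53 -4.32
v -1.533 1.504 -4.071
v -1.392 1.543 -3.756
v -1.372 1.64 -3.423
v -1.476 1.782 -3.123
v 1.836 1.813 -2.126
v 2.198 1.614 -2.641
v 2.944 0.527 -0.854
v 2.382 1.938 -2.475
v 2.358 2.213 -2.175
v 2.135 2.336 -1.857
v 1.798 2.259 -1.641
v 1.475 2.011 -1.61
v 1.29 1.688 -1.777
v 1.314 1.412 -2.076
v 1.538 1.289 -2.395
v 1.875 1.367 -2.611
f 2 1 4
f 2 4 3
f 4 1 5
f 4 5 3
f 5 1 6
f 5 6 3
f 6 1 7
f 6 7 3
f 7 1 8
f 7 8 3
f 8 1 9
f 8 9 3
f 9 1 10
f 9 10 3
f 10 1 11
f 10 11 3
f 11 1 12
f 11 12 3
f 12 1 13
f 12 13 3
f 13 1 14
f 13 14 3
f 14 1 15
f 14 15 3
f 15 1 16
f 15 16 3
f 16 1 17
f 16 17 3
f 17 1 18
f 17 18 3
f 18 1 2
f 18 2 3
f 20 19 22
f 20 22 21
f 22 19 23
f 22 23 21
f 23 19 24
f 23 24 21
f 24 19 25
f 24 25 21
f 25 19 26
f 25 26 21
f 26 19 27
f 26 27 21
f 27 19 28
f 27 28 21
f 28 19 29
f 28 29 21
f 29 19 30
f 29 30 21
f 30 19 20
f 30 20 21



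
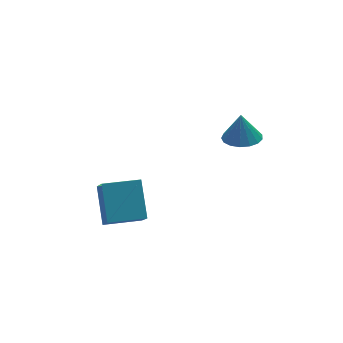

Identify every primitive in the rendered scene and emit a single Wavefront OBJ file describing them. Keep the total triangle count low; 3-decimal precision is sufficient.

v -3.272 0.163 -2.622
v -3.477 -0.859 -1.382
v -2.801 1.751 -1.235
v -3.007 0.729 0.005
v -1.433 -0.309 -2.705
v -1.639 -1.331 -1.465
v -0.963 1.279 -1.318
v -1.168 0.257 -0.078
v 3.503 -1.049 2.266
v 4.238 -1.69 2.361
v 3.577 -0.751 3.714
v 4.454 -1.285 2.266
v 4.453 -0.826 2.172
v 4.233 -0.417 2.099
v 3.847 -0.154 2.064
v 3.381 -0.096 2.076
v 2.944 -0.256 2.131
v 2.635 -0.598 2.217
v 2.524 -1.043 2.315
v 2.638 -1.49 2.401
v 2.95 -1.836 2.457
v 3.389 -2.002 2.469
v 3.854 -1.949 2.434
f 2 4 1
f 5 2 1
f 1 4 3
f 3 5 1
f 2 8 4
f 6 2 5
f 6 8 2
f 4 8 3
f 7 5 3
f 3 8 7
f 7 6 5
f 8 6 7
f 10 9 12
f 10 12 11
f 12 9 13
f 12 13 11
f 13 9 14
f 13 14 11
f 14 9 15
f 14 15 11
f 15 9 16
f 15 16 11
f 16 9 17
f 16 17 11
f 17 9 18
f 17 18 11
f 18 9 19
f 18 19 11
f 19 9 20
f 19 20 11
f 20 9 21
f 20 21 11
f 21 9 22
f 21 22 11
f 22 9 23
f 22 23 11
f 23 9 10
f 23 10 11



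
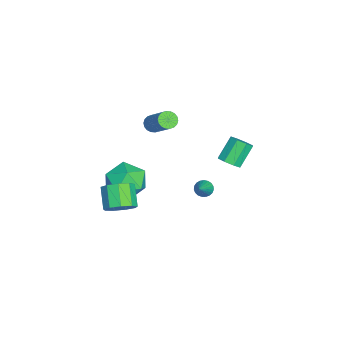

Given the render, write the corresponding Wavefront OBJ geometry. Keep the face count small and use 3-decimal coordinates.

v -3.503 2.207 -2.854
v -3.193 2.33 -3.227
v -2.277 2.053 -1.886
v -3.236 2.515 -3.143
v -3.325 2.648 -3.01
v -3.445 2.703 -2.849
v -3.575 2.674 -2.69
v -3.692 2.563 -2.558
v -3.777 2.391 -2.478
v -3.814 2.187 -2.463
v -3.798 1.986 -2.516
v -3.731 1.824 -2.627
v -3.624 1.728 -2.777
v -3.496 1.715 -2.941
v -3.37 1.786 -3.09
v -3.266 1.931 -3.198
v -3.204 2.123 -3.246
v 1.104 -1.395 -0.662
v 1.633 -1.299 -0.043
v 0.685 -1.529 0.802
v 0.156 -1.625 0.182
v 1.397 -0.806 -0.173
v 0.45 -1.036 0.672
v 1.025 -0.589 -0.532
v 0.077 -0.819 0.313
v 0.689 -0.749 -0.952
v -0.258 -0.979 -0.107
v 0.547 -1.211 -1.236
v -0.4 -1.441 -0.391
v 0.666 -1.759 -1.252
v -0.281 -1.989 -0.408
v 0.99 -2.137 -0.992
v 0.042 -2.367 -0.148
v 1.366 -2.167 -0.578
v 0.419 -2.397 0.267
v 1.62 -1.836 -0.203
v 0.673 -2.066 0.642
v -2.041 -0.122 3.115
v -1.656 -0.4 2.929
v -0.474 0.404 4.18
v -0.859 0.682 4.365
v -1.649 -0.213 2.802
v -0.466 0.592 4.053
v -1.719 -0.007 2.736
v -0.537 0.798 3.987
v -1.854 0.176 2.746
v -0.671 0.98 3.996
v -2.025 0.299 2.828
v -0.843 1.104 4.079
v -2.2 0.34 2.967
v -1.017 1.144 4.218
v -2.343 0.288 3.136
v -1.161 1.093 4.387
v -2.426 0.156 3.3
v -1.244 0.96 4.551
v -2.434 -0.032 3.427
v -1.251 0.773 4.678
v -2.363 -0.238 3.493
v -1.181 0.567 4.744
v -2.229 -0.42 3.484
v -1.046 0.384 4.734
v -2.057 -0.544 3.401
v -0.875 0.261 4.652
v -1.883 -0.584 3.262
v -0.7 0.22 4.513
v -1.739 -0.533 3.093
v -0.557 0.272 4.344
v -2.01 3.511 0.492
v -1.475 3.756 0.742
v -2.214 4.314 1.779
v -2.75 4.069 1.528
v -1.69 4.061 0.425
v -2.429 4.619 1.461
v -2.093 4.044 0.147
v -2.832 4.601 1.183
v -2.447 3.715 0.071
v -3.187 4.272 1.107
v -2.546 3.266 0.241
v -3.285 3.824 1.278
v -2.331 2.961 0.559
v -3.07 3.519 1.595
v -1.928 2.979 0.837
v -2.667 3.536 1.873
v -1.573 3.308 0.913
v -2.313 3.865 1.949
v -2.881 -0.638 -2.477
v -1.99 -1.407 -2.754
v -3.39 -1.773 -0.966
v -2.499 -2.542 -1.243
v -2.237 -1.442 -0.813
v -1.922 -0.741 -1.747
v -3.458 -2.439 -1.973
v -3.143 -1.738 -2.907
v -2.346 -2.52 -2.442
v -1.592 -1.904 -1.726
v -3.788 -1.276 -1.994
v -3.034 -0.66 -1.278
f 2 1 4
f 2 4 3
f 4 1 5
f 4 5 3
f 5 1 6
f 5 6 3
f 6 1 7
f 6 7 3
f 7 1 8
f 7 8 3
f 8 1 9
f 8 9 3
f 9 1 10
f 9 10 3
f 10 1 11
f 10 11 3
f 11 1 12
f 11 12 3
f 12 1 13
f 12 13 3
f 13 1 14
f 13 14 3
f 14 1 15
f 14 15 3
f 15 1 16
f 15 16 3
f 16 1 17
f 16 17 3
f 17 1 2
f 17 2 3
f 19 18 22
f 19 22 20
f 20 22 23
f 20 23 21
f 22 18 24
f 22 24 23
f 23 24 25
f 23 25 21
f 24 18 26
f 24 26 25
f 25 26 27
f 25 27 21
f 26 18 28
f 26 28 27
f 27 28 29
f 27 29 21
f 28 18 30
f 28 30 29
f 29 30 31
f 29 31 21
f 30 18 32
f 30 32 31
f 31 32 33
f 31 33 21
f 32 18 34
f 32 34 33
f 33 34 35
f 33 35 21
f 34 18 36
f 34 36 35
f 35 36 37
f 35 37 21
f 36 18 19
f 36 19 37
f 37 19 20
f 37 20 21
f 39 38 42
f 39 42 40
f 40 42 43
f 40 43 41
f 42 38 44
f 42 44 43
f 43 44 45
f 43 45 41
f 44 38 46
f 44 46 45
f 45 46 47
f 45 47 41
f 46 38 48
f 46 48 47
f 47 48 49
f 47 49 41
f 48 38 50
f 48 50 49
f 49 50 51
f 49 51 41
f 50 38 52
f 50 52 51
f 51 52 53
f 51 53 41
f 52 38 54
f 52 54 53
f 53 54 55
f 53 55 41
f 54 38 56
f 54 56 55
f 55 56 57
f 55 57 41
f 56 38 58
f 56 58 57
f 57 58 59
f 57 59 41
f 58 38 60
f 58 60 59
f 59 60 61
f 59 61 41
f 60 38 62
f 60 62 61
f 61 62 63
f 61 63 41
f 62 38 64
f 62 64 63
f 63 64 65
f 63 65 41
f 64 38 66
f 64 66 65
f 65 66 67
f 65 67 41
f 66 38 39
f 66 39 67
f 67 39 40
f 67 40 41
f 69 68 72
f 69 72 70
f 70 72 73
f 70 73 71
f 72 68 74
f 72 74 73
f 73 74 75
f 73 75 71
f 74 68 76
f 74 76 75
f 75 76 77
f 75 77 71
f 76 68 78
f 76 78 77
f 77 78 79
f 77 79 71
f 78 68 80
f 78 80 79
f 79 80 81
f 79 81 71
f 80 68 82
f 80 82 81
f 81 82 83
f 81 83 71
f 82 68 84
f 82 84 83
f 83 84 85
f 83 85 71
f 84 68 69
f 84 69 85
f 85 69 70
f 85 70 71
f 86 97 91
f 86 91 87
f 86 87 93
f 86 93 96
f 86 96 97
f 87 91 95
f 91 97 90
f 97 96 88
f 96 93 92
f 93 87 94
f 89 95 90
f 89 90 88
f 89 88 92
f 89 92 94
f 89 94 95
f 90 95 91
f 88 90 97
f 92 88 96
f 94 92 93
f 95 94 87



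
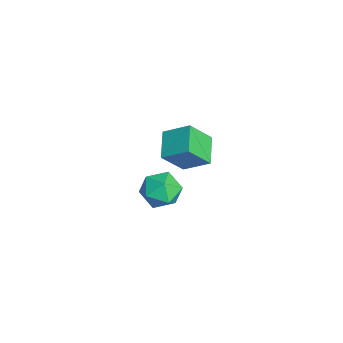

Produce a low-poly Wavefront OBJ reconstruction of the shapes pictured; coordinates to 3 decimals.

v 0.562 1.678 -3.052
v 1.296 1.829 -2.626
v 0.844 0.311 -3.054
v 1.578 0.462 -2.628
v 0.82 0.577 -2.234
v 0.645 1.421 -2.233
v 1.495 0.719 -3.447
v 1.32 1.563 -3.446
v 1.872 1.236 -2.87
v 1.455 1.148 -2.12
v 0.685 0.992 -3.56
v 0.268 0.904 -2.81
v 2.398 0.955 1.686
v 2.827 1.821 2.29
v 2.16 1.758 0.704
v 2.589 2.624 1.309
v 3.451 0.736 1.251
v 3.88 1.602 1.856
v 3.213 1.539 0.27
v 3.642 2.405 0.874
f 1 12 6
f 1 6 2
f 1 2 8
f 1 8 11
f 1 11 12
f 2 6 10
f 6 12 5
f 12 11 3
f 11 8 7
f 8 2 9
f 4 10 5
f 4 5 3
f 4 3 7
f 4 7 9
f 4 9 10
f 5 10 6
f 3 5 12
f 7 3 11
f 9 7 8
f 10 9 2
f 14 16 13
f 17 14 13
f 13 16 15
f 15 17 13
f 14 20 16
f 18 14 17
f 18 20 14
f 16 20 15
f 19 17 15
f 15 20 19
f 19 18 17
f 20 18 19



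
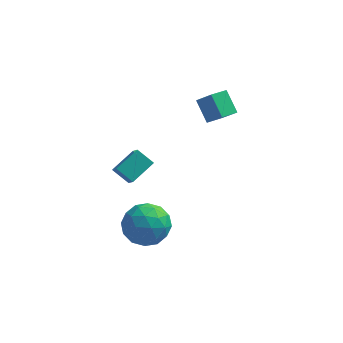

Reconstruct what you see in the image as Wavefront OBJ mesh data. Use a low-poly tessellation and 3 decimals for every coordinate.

v 0.715 -0.96 -0.26
v 1.067 -1.611 0.457
v -0.086 -0.727 0.344
v 0.265 -1.378 1.061
v 1.455 0.078 0.319
v 1.806 -0.573 1.036
v 0.653 0.311 0.923
v 1.005 -0.34 1.64
v 3.567 3.09 1.115
v 4.344 2.653 2.006
v 2.924 3.822 2.036
v 3.7 3.385 2.926
v 4.16 3.815 0.954
v 4.936 3.378 1.844
v 3.516 4.547 1.874
v 4.293 4.11 2.765
v 0.353 0.052 -3.486
v 1.338 0.235 -2.754
v 1.462 -1.115 -4.686
v 2.447 -0.932 -3.954
v 1.487 -1.604 -3.545
v 0.802 -0.882 -2.804
v 1.998 0.002 -4.636
v 1.313 0.724 -3.895
v 2.355 0.205 -3.465
v 2.039 -0.788 -2.791
v 0.761 -0.092 -4.649
v 0.445 -1.085 -3.975
v 0.748 0.246 -3.015
v 2.052 -1.126 -4.425
v 1.487 -1.521 -4.185
v 2.066 -1.413 -3.755
v 0.433 -0.411 -3.044
v 1.012 -0.303 -2.614
v 1.099 -1.384 -3.079
v 1.788 -0.577 -4.826
v 2.367 -0.469 -4.396
v 0.734 0.533 -3.685
v 1.313 0.641 -3.255
v 1.701 0.504 -4.361
v 1.925 0.336 -3.002
v 2.577 -0.35 -3.707
v 2.313 0.199 -4.108
v 1.91 0.623 -3.673
v 1.739 -0.248 -2.606
v 2.391 -0.934 -3.311
v 1.827 -1.329 -3.071
v 1.424 -0.905 -2.636
v 2.337 -0.266 -3.024
v 0.409 0.054 -4.129
v 1.061 -0.632 -4.834
v 1.376 0.025 -4.804
v 0.973 0.449 -4.369
v 0.223 -0.53 -3.733
v 0.875 -1.216 -4.438
v 0.89 -1.503 -3.767
v 0.487 -1.079 -3.332
v 0.463 -0.614 -4.416
f 2 4 1
f 5 2 1
f 1 4 3
f 3 5 1
f 2 8 4
f 6 2 5
f 6 8 2
f 4 8 3
f 7 5 3
f 3 8 7
f 7 6 5
f 8 6 7
f 10 12 9
f 13 10 9
f 9 12 11
f 11 13 9
f 10 16 12
f 14 10 13
f 14 16 10
f 12 16 11
f 15 13 11
f 11 16 15
f 15 14 13
f 16 14 15
f 17 54 33
f 54 28 57
f 33 57 22
f 54 57 33
f 17 33 29
f 33 22 34
f 29 34 18
f 33 34 29
f 17 29 38
f 29 18 39
f 38 39 24
f 29 39 38
f 17 38 50
f 38 24 53
f 50 53 27
f 38 53 50
f 17 50 54
f 50 27 58
f 54 58 28
f 50 58 54
f 18 34 45
f 34 22 48
f 45 48 26
f 34 48 45
f 22 57 35
f 57 28 56
f 35 56 21
f 57 56 35
f 28 58 55
f 58 27 51
f 55 51 19
f 58 51 55
f 27 53 52
f 53 24 40
f 52 40 23
f 53 40 52
f 24 39 44
f 39 18 41
f 44 41 25
f 39 41 44
f 20 46 32
f 46 26 47
f 32 47 21
f 46 47 32
f 20 32 30
f 32 21 31
f 30 31 19
f 32 31 30
f 20 30 37
f 30 19 36
f 37 36 23
f 30 36 37
f 20 37 42
f 37 23 43
f 42 43 25
f 37 43 42
f 20 42 46
f 42 25 49
f 46 49 26
f 42 49 46
f 21 47 35
f 47 26 48
f 35 48 22
f 47 48 35
f 19 31 55
f 31 21 56
f 55 56 28
f 31 56 55
f 23 36 52
f 36 19 51
f 52 51 27
f 36 51 52
f 25 43 44
f 43 23 40
f 44 40 24
f 43 40 44
f 26 49 45
f 49 25 41
f 45 41 18
f 49 41 45



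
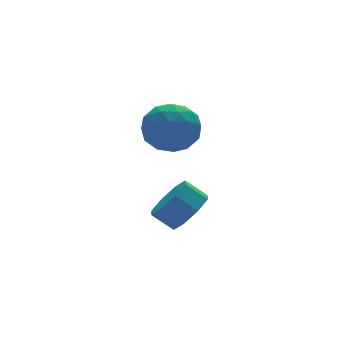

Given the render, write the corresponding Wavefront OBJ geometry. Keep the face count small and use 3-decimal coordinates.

v 0.706 2.119 -0.436
v 1.172 1.679 0.37
v 0.54 2.241 1.042
v 0.074 2.681 0.236
v 1.526 2.347 0.144
v 0.894 2.909 0.816
v 1.399 2.881 -0.421
v 0.767 3.443 0.251
v 0.866 2.969 -0.996
v 0.234 3.531 -0.324
v 0.24 2.559 -1.242
v -0.392 3.121 -0.57
v -0.114 1.891 -1.016
v -0.746 2.453 -0.344
v 0.013 1.357 -0.451
v -0.619 1.919 0.221
v 0.546 1.269 0.124
v -0.086 1.831 0.796
v -0.102 3.909 3.698
v 0.541 3.525 4.621
v 0.039 2.175 2.879
v 0.682 1.791 3.802
v -0.472 2.038 3.944
v -0.559 3.11 4.45
v 1.139 2.59 3.05
v 1.052 3.662 3.556
v 1.308 2.71 4.22
v 0.312 2.369 4.772
v 0.268 3.331 2.728
v -0.728 2.99 3.28
v 0.208 3.869 4.231
v 0.372 1.831 3.269
v -0.306 1.976 3.352
v 0.072 1.751 3.894
v -0.439 3.625 4.131
v -0.061 3.4 4.673
v -0.657 2.526 4.275
v 0.641 2.3 2.827
v 1.019 2.075 3.369
v 0.508 3.949 3.606
v 0.886 3.724 4.148
v 1.237 3.174 3.225
v 1.036 3.165 4.538
v 1.118 2.145 4.057
v 1.387 2.615 3.615
v 1.336 3.245 3.913
v 0.451 2.964 4.863
v 0.533 1.945 4.381
v -0.145 2.09 4.465
v -0.196 2.72 4.762
v 0.902 2.485 4.627
v 0.047 3.755 3.119
v 0.129 2.736 2.637
v 0.776 2.98 2.738
v 0.725 3.61 3.035
v -0.538 3.555 3.443
v -0.456 2.535 2.962
v -0.756 2.455 3.587
v -0.807 3.085 3.885
v -0.322 3.215 2.873
f 2 1 5
f 2 5 3
f 3 5 6
f 3 6 4
f 5 1 7
f 5 7 6
f 6 7 8
f 6 8 4
f 7 1 9
f 7 9 8
f 8 9 10
f 8 10 4
f 9 1 11
f 9 11 10
f 10 11 12
f 10 12 4
f 11 1 13
f 11 13 12
f 12 13 14
f 12 14 4
f 13 1 15
f 13 15 14
f 14 15 16
f 14 16 4
f 15 1 17
f 15 17 16
f 16 17 18
f 16 18 4
f 17 1 2
f 17 2 18
f 18 2 3
f 18 3 4
f 19 56 35
f 56 30 59
f 35 59 24
f 56 59 35
f 19 35 31
f 35 24 36
f 31 36 20
f 35 36 31
f 19 31 40
f 31 20 41
f 40 41 26
f 31 41 40
f 19 40 52
f 40 26 55
f 52 55 29
f 40 55 52
f 19 52 56
f 52 29 60
f 56 60 30
f 52 60 56
f 20 36 47
f 36 24 50
f 47 50 28
f 36 50 47
f 24 59 37
f 59 30 58
f 37 58 23
f 59 58 37
f 30 60 57
f 60 29 53
f 57 53 21
f 60 53 57
f 29 55 54
f 55 26 42
f 54 42 25
f 55 42 54
f 26 41 46
f 41 20 43
f 46 43 27
f 41 43 46
f 22 48 34
f 48 28 49
f 34 49 23
f 48 49 34
f 22 34 32
f 34 23 33
f 32 33 21
f 34 33 32
f 22 32 39
f 32 21 38
f 39 38 25
f 32 38 39
f 22 39 44
f 39 25 45
f 44 45 27
f 39 45 44
f 22 44 48
f 44 27 51
f 48 51 28
f 44 51 48
f 23 49 37
f 49 28 50
f 37 50 24
f 49 50 37
f 21 33 57
f 33 23 58
f 57 58 30
f 33 58 57
f 25 38 54
f 38 21 53
f 54 53 29
f 38 53 54
f 27 45 46
f 45 25 42
f 46 42 26
f 45 42 46
f 28 51 47
f 51 27 43
f 47 43 20
f 51 43 47



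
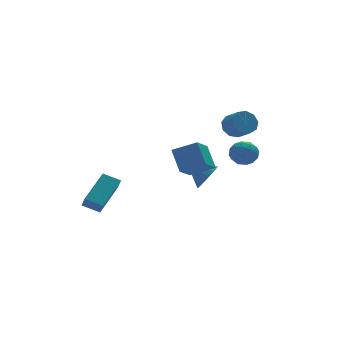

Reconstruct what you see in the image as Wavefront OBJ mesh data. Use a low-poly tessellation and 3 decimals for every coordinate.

v 3.87 -0.661 1.769
v 4.454 -0.317 2.067
v 4.694 -1.196 2.609
v 4.11 -1.539 2.311
v 4.045 -0.249 2.359
v 4.285 -1.128 2.901
v 3.555 -0.374 2.374
v 3.795 -1.252 2.916
v 3.212 -0.633 2.106
v 3.452 -1.511 2.648
v 3.177 -0.904 1.681
v 3.417 -1.783 2.223
v 3.466 -1.062 1.297
v 3.706 -1.941 1.839
v 3.944 -1.032 1.133
v 4.185 -1.911 1.675
v 4.388 -0.828 1.268
v 4.628 -1.707 1.81
v 4.589 -0.546 1.637
v 4.829 -1.425 2.179
v 3.218 -2.782 0.229
v 3.9 -2.606 0.56
v 2.94 -3.534 1.2
v 3.622 -3.358 1.531
v 3.064 -2.818 1.478
v 3.236 -2.353 0.877
v 3.604 -3.787 0.883
v 3.776 -3.322 0.282
v 4.138 -3.227 0.964
v 3.805 -2.628 1.332
v 3.035 -3.512 0.428
v 2.702 -2.913 0.796
v 3.583 -2.628 0.309
v 3.257 -3.512 1.451
v 2.929 -3.194 1.419
v 3.329 -3.091 1.614
v 3.193 -2.48 0.496
v 3.594 -2.376 0.69
v 3.103 -2.5 1.23
v 3.246 -3.764 1.07
v 3.647 -3.66 1.264
v 3.511 -3.049 0.146
v 3.911 -2.946 0.341
v 3.737 -3.64 0.53
v 4.124 -2.89 0.741
v 3.961 -3.331 1.312
v 3.95 -3.584 0.931
v 4.051 -3.311 0.578
v 3.928 -2.538 0.958
v 3.765 -2.979 1.529
v 3.437 -2.662 1.497
v 3.538 -2.389 1.144
v 4.068 -2.902 1.195
v 3.075 -3.161 0.231
v 2.912 -3.602 0.802
v 3.302 -3.751 0.616
v 3.403 -3.478 0.263
v 2.879 -2.809 0.448
v 2.716 -3.25 1.019
v 2.789 -2.829 1.182
v 2.89 -2.556 0.829
v 2.772 -3.238 0.565
v 0.851 -4.673 1.113
v 0.764 -3.774 2.196
v -0.227 -4.105 0.555
v -0.314 -3.207 1.637
v 1.714 -3.733 0.403
v 1.627 -2.835 1.485
v 0.636 -3.166 -0.156
v 0.549 -2.267 0.927
v -3.328 1.02 -2.858
v -1.96 2.337 -1.829
v -3.329 1.531 -3.512
v -1.961 2.849 -2.483
v -2.539 0.511 -3.257
v -1.171 1.829 -2.228
v -2.54 1.023 -3.911
v -1.172 2.34 -2.882
v 2.158 -1.556 -1.144
v 2.786 -1.091 -0.81
v 1.382 -0.944 -0.536
v 2.669 -0.877 -1.176
v 2.414 -0.845 -1.533
v 2.091 -1.004 -1.786
v 1.786 -1.31 -1.867
v 1.58 -1.682 -1.754
v 1.53 -2.021 -1.478
v 1.647 -2.235 -1.112
v 1.902 -2.267 -0.754
v 2.225 -2.109 -0.501
v 2.53 -1.802 -0.42
v 2.736 -1.43 -0.533
f 2 1 5
f 2 5 3
f 3 5 6
f 3 6 4
f 5 1 7
f 5 7 6
f 6 7 8
f 6 8 4
f 7 1 9
f 7 9 8
f 8 9 10
f 8 10 4
f 9 1 11
f 9 11 10
f 10 11 12
f 10 12 4
f 11 1 13
f 11 13 12
f 12 13 14
f 12 14 4
f 13 1 15
f 13 15 14
f 14 15 16
f 14 16 4
f 15 1 17
f 15 17 16
f 16 17 18
f 16 18 4
f 17 1 19
f 17 19 18
f 18 19 20
f 18 20 4
f 19 1 2
f 19 2 20
f 20 2 3
f 20 3 4
f 21 58 37
f 58 32 61
f 37 61 26
f 58 61 37
f 21 37 33
f 37 26 38
f 33 38 22
f 37 38 33
f 21 33 42
f 33 22 43
f 42 43 28
f 33 43 42
f 21 42 54
f 42 28 57
f 54 57 31
f 42 57 54
f 21 54 58
f 54 31 62
f 58 62 32
f 54 62 58
f 22 38 49
f 38 26 52
f 49 52 30
f 38 52 49
f 26 61 39
f 61 32 60
f 39 60 25
f 61 60 39
f 32 62 59
f 62 31 55
f 59 55 23
f 62 55 59
f 31 57 56
f 57 28 44
f 56 44 27
f 57 44 56
f 28 43 48
f 43 22 45
f 48 45 29
f 43 45 48
f 24 50 36
f 50 30 51
f 36 51 25
f 50 51 36
f 24 36 34
f 36 25 35
f 34 35 23
f 36 35 34
f 24 34 41
f 34 23 40
f 41 40 27
f 34 40 41
f 24 41 46
f 41 27 47
f 46 47 29
f 41 47 46
f 24 46 50
f 46 29 53
f 50 53 30
f 46 53 50
f 25 51 39
f 51 30 52
f 39 52 26
f 51 52 39
f 23 35 59
f 35 25 60
f 59 60 32
f 35 60 59
f 27 40 56
f 40 23 55
f 56 55 31
f 40 55 56
f 29 47 48
f 47 27 44
f 48 44 28
f 47 44 48
f 30 53 49
f 53 29 45
f 49 45 22
f 53 45 49
f 64 66 63
f 67 64 63
f 63 66 65
f 65 67 63
f 64 70 66
f 68 64 67
f 68 70 64
f 66 70 65
f 69 67 65
f 65 70 69
f 69 68 67
f 70 68 69
f 72 74 71
f 75 72 71
f 71 74 73
f 73 75 71
f 72 78 74
f 76 72 75
f 76 78 72
f 74 78 73
f 77 75 73
f 73 78 77
f 77 76 75
f 78 76 77
f 80 79 82
f 80 82 81
f 82 79 83
f 82 83 81
f 83 79 84
f 83 84 81
f 84 79 85
f 84 85 81
f 85 79 86
f 85 86 81
f 86 79 87
f 86 87 81
f 87 79 88
f 87 88 81
f 88 79 89
f 88 89 81
f 89 79 90
f 89 90 81
f 90 79 91
f 90 91 81
f 91 79 92
f 91 92 81
f 92 79 80
f 92 80 81



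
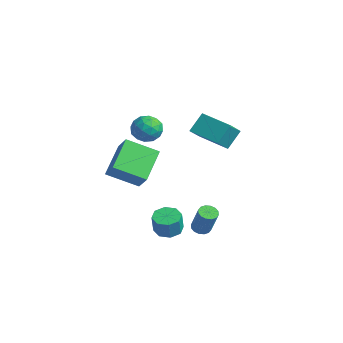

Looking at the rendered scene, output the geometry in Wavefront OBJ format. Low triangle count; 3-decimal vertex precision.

v -1.153 0.171 2.483
v -0.394 0.308 2.147
v -0.906 -1.168 2.493
v -0.147 -1.031 2.157
v -0.307 -0.79 2.947
v -0.459 0.037 2.94
v -0.841 -0.897 1.7
v -0.993 -0.07 1.693
v -0.202 -0.352 1.662
v 0.129 -0.286 2.433
v -1.429 -0.574 2.207
v -1.098 -0.508 2.978
v -0.795 0.357 2.314
v -0.505 -1.217 2.326
v -0.599 -1.075 2.79
v -0.153 -0.994 2.592
v -0.833 0.198 2.781
v -0.387 0.278 2.583
v -0.336 -0.367 3.053
v -0.913 -1.138 2.057
v -0.467 -1.058 1.859
v -1.147 0.134 2.048
v -0.701 0.215 1.85
v -0.964 -0.493 1.587
v -0.236 0.049 1.831
v -0.091 -0.737 1.837
v -0.499 -0.659 1.569
v -0.588 -0.173 1.565
v -0.042 0.089 2.284
v 0.103 -0.698 2.29
v 0.01 -0.557 2.755
v -0.08 -0.07 2.751
v 0.071 -0.299 2
v -1.403 -0.162 2.35
v -1.258 -0.949 2.356
v -1.22 -0.79 1.889
v -1.31 -0.303 1.885
v -1.209 -0.123 2.803
v -1.064 -0.909 2.809
v -0.712 -0.687 3.075
v -0.801 -0.201 3.071
v -1.371 -0.561 2.64
v -0.718 2.052 1.416
v -0.837 2.871 2.353
v -1.264 3.012 0.507
v -1.383 3.831 1.444
v 0.863 2.649 1.096
v 0.744 3.468 2.033
v 0.317 3.609 0.187
v 0.198 4.428 1.124
v 2.789 -1.423 -2.521
v 3.408 -1.71 -2.717
v 3.63 -1.944 -1.676
v 3.011 -1.657 -1.479
v 3.451 -1.179 -2.606
v 3.672 -1.414 -1.565
v 3.106 -0.792 -2.446
v 3.327 -1.026 -1.404
v 2.575 -0.774 -2.329
v 2.797 -1.008 -1.288
v 2.17 -1.136 -2.324
v 2.392 -1.37 -1.283
v 2.128 -1.666 -2.435
v 2.349 -1.901 -1.394
v 2.473 -2.054 -2.596
v 2.694 -2.288 -1.554
v 3.003 -2.072 -2.712
v 3.225 -2.306 -1.671
v 1.337 1.383 -4.145
v 1.785 1.268 -4.359
v 2.452 1.243 -2.949
v 2.003 1.357 -2.735
v 1.779 1.532 -4.351
v 2.445 1.507 -2.941
v 1.654 1.756 -4.288
v 2.32 1.73 -2.878
v 1.444 1.88 -4.187
v 2.11 1.854 -2.776
v 1.205 1.87 -4.074
v 1.872 1.845 -2.664
v 1.002 1.73 -3.981
v 1.668 1.705 -2.57
v 0.888 1.497 -3.931
v 1.555 1.472 -2.521
v 0.895 1.233 -3.939
v 1.561 1.208 -2.529
v 1.02 1.01 -4.002
v 1.686 0.984 -2.592
v 1.23 0.886 -4.104
v 1.896 0.86 -2.693
v 1.468 0.895 -4.216
v 2.135 0.87 -2.806
v 1.672 1.035 -4.31
v 2.338 1.01 -2.899
v -2.418 0.203 -2.728
v -3.401 -1.147 -1.91
v -3.458 1.615 -1.647
v -4.441 0.265 -0.829
v -1.579 0.135 -1.831
v -2.562 -1.215 -1.013
v -2.619 1.547 -0.75
v -3.602 0.197 0.068
f 1 38 17
f 38 12 41
f 17 41 6
f 38 41 17
f 1 17 13
f 17 6 18
f 13 18 2
f 17 18 13
f 1 13 22
f 13 2 23
f 22 23 8
f 13 23 22
f 1 22 34
f 22 8 37
f 34 37 11
f 22 37 34
f 1 34 38
f 34 11 42
f 38 42 12
f 34 42 38
f 2 18 29
f 18 6 32
f 29 32 10
f 18 32 29
f 6 41 19
f 41 12 40
f 19 40 5
f 41 40 19
f 12 42 39
f 42 11 35
f 39 35 3
f 42 35 39
f 11 37 36
f 37 8 24
f 36 24 7
f 37 24 36
f 8 23 28
f 23 2 25
f 28 25 9
f 23 25 28
f 4 30 16
f 30 10 31
f 16 31 5
f 30 31 16
f 4 16 14
f 16 5 15
f 14 15 3
f 16 15 14
f 4 14 21
f 14 3 20
f 21 20 7
f 14 20 21
f 4 21 26
f 21 7 27
f 26 27 9
f 21 27 26
f 4 26 30
f 26 9 33
f 30 33 10
f 26 33 30
f 5 31 19
f 31 10 32
f 19 32 6
f 31 32 19
f 3 15 39
f 15 5 40
f 39 40 12
f 15 40 39
f 7 20 36
f 20 3 35
f 36 35 11
f 20 35 36
f 9 27 28
f 27 7 24
f 28 24 8
f 27 24 28
f 10 33 29
f 33 9 25
f 29 25 2
f 33 25 29
f 44 46 43
f 47 44 43
f 43 46 45
f 45 47 43
f 44 50 46
f 48 44 47
f 48 50 44
f 46 50 45
f 49 47 45
f 45 50 49
f 49 48 47
f 50 48 49
f 52 51 55
f 52 55 53
f 53 55 56
f 53 56 54
f 55 51 57
f 55 57 56
f 56 57 58
f 56 58 54
f 57 51 59
f 57 59 58
f 58 59 60
f 58 60 54
f 59 51 61
f 59 61 60
f 60 61 62
f 60 62 54
f 61 51 63
f 61 63 62
f 62 63 64
f 62 64 54
f 63 51 65
f 63 65 64
f 64 65 66
f 64 66 54
f 65 51 67
f 65 67 66
f 66 67 68
f 66 68 54
f 67 51 52
f 67 52 68
f 68 52 53
f 68 53 54
f 70 69 73
f 70 73 71
f 71 73 74
f 71 74 72
f 73 69 75
f 73 75 74
f 74 75 76
f 74 76 72
f 75 69 77
f 75 77 76
f 76 77 78
f 76 78 72
f 77 69 79
f 77 79 78
f 78 79 80
f 78 80 72
f 79 69 81
f 79 81 80
f 80 81 82
f 80 82 72
f 81 69 83
f 81 83 82
f 82 83 84
f 82 84 72
f 83 69 85
f 83 85 84
f 84 85 86
f 84 86 72
f 85 69 87
f 85 87 86
f 86 87 88
f 86 88 72
f 87 69 89
f 87 89 88
f 88 89 90
f 88 90 72
f 89 69 91
f 89 91 90
f 90 91 92
f 90 92 72
f 91 69 93
f 91 93 92
f 92 93 94
f 92 94 72
f 93 69 70
f 93 70 94
f 94 70 71
f 94 71 72
f 96 98 95
f 99 96 95
f 95 98 97
f 97 99 95
f 96 102 98
f 100 96 99
f 100 102 96
f 98 102 97
f 101 99 97
f 97 102 101
f 101 100 99
f 102 100 101



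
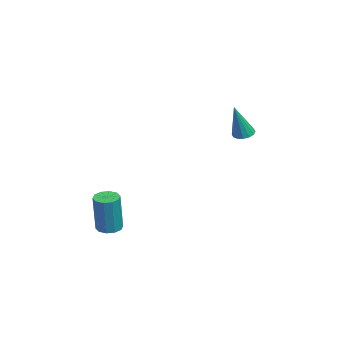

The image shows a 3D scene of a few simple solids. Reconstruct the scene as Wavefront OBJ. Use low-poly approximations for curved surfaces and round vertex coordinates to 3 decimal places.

v 2.507 -2.425 -4.502
v 3.025 -2.208 -4.601
v 3.43 -2.317 -2.717
v 2.913 -2.535 -2.618
v 2.805 -1.94 -4.538
v 3.21 -2.05 -2.654
v 2.471 -1.858 -4.461
v 2.876 -1.967 -2.577
v 2.151 -1.992 -4.4
v 2.556 -2.102 -2.516
v 1.967 -2.292 -4.378
v 2.372 -2.402 -2.494
v 1.99 -2.643 -4.403
v 2.395 -2.752 -2.519
v 2.21 -2.91 -4.466
v 2.615 -3.02 -2.582
v 2.544 -2.993 -4.543
v 2.949 -3.102 -2.659
v 2.864 -2.858 -4.604
v 3.269 -2.968 -2.72
v 3.048 -2.558 -4.626
v 3.453 -2.668 -2.742
v -1.181 3.448 -0.466
v -0.805 3.157 -0.675
v -0.599 2.972 1.246
v -0.695 3.401 -0.644
v -0.716 3.658 -0.566
v -0.861 3.858 -0.461
v -1.093 3.949 -0.357
v -1.348 3.905 -0.282
v -1.558 3.739 -0.257
v -1.667 3.495 -0.287
v -1.647 3.239 -0.366
v -1.501 3.038 -0.471
v -1.27 2.948 -0.575
v -1.015 2.991 -0.65
f 2 1 5
f 2 5 3
f 3 5 6
f 3 6 4
f 5 1 7
f 5 7 6
f 6 7 8
f 6 8 4
f 7 1 9
f 7 9 8
f 8 9 10
f 8 10 4
f 9 1 11
f 9 11 10
f 10 11 12
f 10 12 4
f 11 1 13
f 11 13 12
f 12 13 14
f 12 14 4
f 13 1 15
f 13 15 14
f 14 15 16
f 14 16 4
f 15 1 17
f 15 17 16
f 16 17 18
f 16 18 4
f 17 1 19
f 17 19 18
f 18 19 20
f 18 20 4
f 19 1 21
f 19 21 20
f 20 21 22
f 20 22 4
f 21 1 2
f 21 2 22
f 22 2 3
f 22 3 4
f 24 23 26
f 24 26 25
f 26 23 27
f 26 27 25
f 27 23 28
f 27 28 25
f 28 23 29
f 28 29 25
f 29 23 30
f 29 30 25
f 30 23 31
f 30 31 25
f 31 23 32
f 31 32 25
f 32 23 33
f 32 33 25
f 33 23 34
f 33 34 25
f 34 23 35
f 34 35 25
f 35 23 36
f 35 36 25
f 36 23 24
f 36 24 25



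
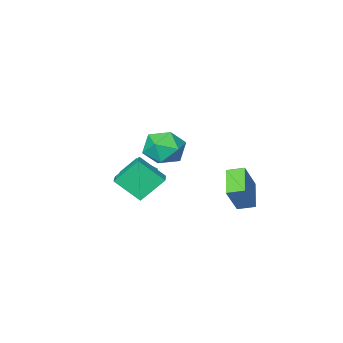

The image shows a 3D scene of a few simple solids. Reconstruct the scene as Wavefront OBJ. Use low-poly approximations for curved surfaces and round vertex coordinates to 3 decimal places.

v -1.24 -3.56 -2.635
v -0.296 -4.179 -1.824
v -1.755 -2.732 -1.405
v -0.811 -3.351 -0.594
v -0.649 -2.909 -2.826
v 0.295 -3.528 -2.015
v -1.164 -2.081 -1.596
v -0.22 -2.7 -0.785
v -0.971 0.966 2.289
v -0.363 1.307 1.274
v 0.583 -0.147 2.846
v 1.191 0.194 1.831
v 0.972 1.014 2.722
v 0.011 1.702 2.378
v 0.209 -0.542 1.742
v -0.752 0.146 1.398
v 0.366 0.375 0.937
v 0.837 1.336 1.542
v -0.617 -0.176 2.578
v -0.146 0.785 3.183
v -3.346 2.152 -1.101
v -2.352 2.532 0.532
v -4.024 2.826 -0.846
v -3.03 3.207 0.788
v -2.43 3.393 -1.948
v -1.436 3.774 -0.314
v -3.108 4.068 -1.692
v -2.114 4.448 -0.059
v 0.527 -0.896 -1.961
v -0.672 -0.401 -0.641
v 1.222 0.042 -1.681
v 0.023 0.536 -0.361
v 1.457 -1.956 -0.719
v 0.258 -1.462 0.601
v 2.152 -1.019 -0.439
v 0.953 -0.524 0.881
f 2 4 1
f 5 2 1
f 1 4 3
f 3 5 1
f 2 8 4
f 6 2 5
f 6 8 2
f 4 8 3
f 7 5 3
f 3 8 7
f 7 6 5
f 8 6 7
f 9 20 14
f 9 14 10
f 9 10 16
f 9 16 19
f 9 19 20
f 10 14 18
f 14 20 13
f 20 19 11
f 19 16 15
f 16 10 17
f 12 18 13
f 12 13 11
f 12 11 15
f 12 15 17
f 12 17 18
f 13 18 14
f 11 13 20
f 15 11 19
f 17 15 16
f 18 17 10
f 22 24 21
f 25 22 21
f 21 24 23
f 23 25 21
f 22 28 24
f 26 22 25
f 26 28 22
f 24 28 23
f 27 25 23
f 23 28 27
f 27 26 25
f 28 26 27
f 30 32 29
f 33 30 29
f 29 32 31
f 31 33 29
f 30 36 32
f 34 30 33
f 34 36 30
f 32 36 31
f 35 33 31
f 31 36 35
f 35 34 33
f 36 34 35



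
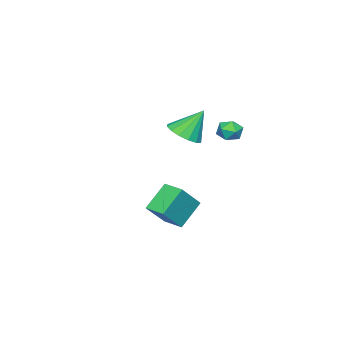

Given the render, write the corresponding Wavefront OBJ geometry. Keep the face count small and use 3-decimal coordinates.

v -2.052 -0.454 -0.293
v -1.175 -0.192 -0.078
v -2.608 0.254 1.113
v -1.357 0.178 -0.336
v -1.725 0.379 -0.583
v -2.181 0.357 -0.752
v -2.602 0.117 -0.798
v -2.876 -0.275 -0.709
v -2.929 -0.715 -0.509
v -2.747 -1.085 -0.25
v -2.378 -1.286 -0.004
v -1.923 -1.264 0.165
v -1.501 -1.025 0.211
v -1.228 -0.632 0.122
v -2.509 2.1 0.169
v -1.972 2.481 0.03
v -1.908 1.499 0.85
v -1.371 1.88 0.711
v -1.885 2.138 1.06
v -2.256 2.509 0.639
v -1.624 1.471 0.241
v -1.995 1.842 -0.18
v -1.425 2.091 0.074
v -1.586 2.504 0.581
v -2.294 1.476 0.299
v -2.455 1.889 0.806
v 1.987 1.993 -2.198
v 3.095 1.763 -1.024
v 2.213 2.998 -2.213
v 3.32 2.768 -1.04
v 3.08 1.732 -3.28
v 4.187 1.502 -2.107
v 3.305 2.737 -3.296
v 4.413 2.507 -2.122
f 2 1 4
f 2 4 3
f 4 1 5
f 4 5 3
f 5 1 6
f 5 6 3
f 6 1 7
f 6 7 3
f 7 1 8
f 7 8 3
f 8 1 9
f 8 9 3
f 9 1 10
f 9 10 3
f 10 1 11
f 10 11 3
f 11 1 12
f 11 12 3
f 12 1 13
f 12 13 3
f 13 1 14
f 13 14 3
f 14 1 2
f 14 2 3
f 15 26 20
f 15 20 16
f 15 16 22
f 15 22 25
f 15 25 26
f 16 20 24
f 20 26 19
f 26 25 17
f 25 22 21
f 22 16 23
f 18 24 19
f 18 19 17
f 18 17 21
f 18 21 23
f 18 23 24
f 19 24 20
f 17 19 26
f 21 17 25
f 23 21 22
f 24 23 16
f 28 30 27
f 31 28 27
f 27 30 29
f 29 31 27
f 28 34 30
f 32 28 31
f 32 34 28
f 30 34 29
f 33 31 29
f 29 34 33
f 33 32 31
f 34 32 33



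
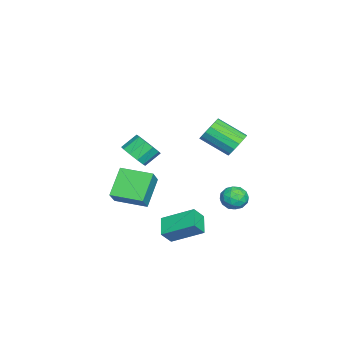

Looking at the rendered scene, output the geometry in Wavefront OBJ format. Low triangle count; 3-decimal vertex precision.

v -1.234 4.508 -2.826
v -0.732 3.933 -2.34
v -1.768 3.387 -3.6
v -1.266 2.812 -3.114
v -1.962 3.242 -2.729
v -1.632 3.935 -2.25
v -0.868 3.385 -3.69
v -0.538 4.078 -3.211
v -0.506 3.239 -2.874
v -1.182 3.151 -2.28
v -1.318 4.169 -3.66
v -1.994 4.081 -3.066
v -0.936 4.319 -2.515
v -1.564 3.001 -3.425
v -1.973 3.254 -3.198
v -1.678 2.916 -2.913
v -1.465 4.32 -2.462
v -1.17 3.982 -2.177
v -1.893 3.576 -2.405
v -1.33 3.338 -3.763
v -1.035 3 -3.478
v -0.822 4.404 -3.027
v -0.527 4.066 -2.742
v -0.607 3.744 -3.535
v -0.508 3.573 -2.543
v -0.822 2.914 -2.998
v -0.588 3.251 -3.337
v -0.394 3.658 -3.056
v -0.906 3.521 -2.194
v -1.22 2.863 -2.649
v -1.629 3.115 -2.423
v -1.435 3.523 -2.141
v -0.773 3.114 -2.508
v -1.28 4.457 -3.291
v -1.594 3.799 -3.746
v -1.065 3.797 -3.799
v -0.871 4.205 -3.517
v -1.678 4.406 -2.942
v -1.992 3.747 -3.397
v -2.106 3.662 -2.884
v -1.912 4.069 -2.603
v -1.727 4.206 -3.432
v -3.29 -3.337 -2.907
v -2.32 -3.389 -1.871
v -3.045 -1.275 -3.032
v -2.076 -1.328 -1.995
v -1.724 -3.612 -4.385
v -0.755 -3.665 -3.348
v -1.48 -1.551 -4.509
v -0.51 -1.603 -3.473
v 1.312 -1.712 1.278
v 2.138 -1.29 1.484
v 1.554 -0.527 2.267
v 0.728 -0.948 2.062
v 1.898 -1.007 1.029
v 1.314 -0.244 1.812
v 1.434 -0.993 0.669
v 0.85 -0.23 1.453
v 0.924 -1.253 0.542
v 0.339 -0.49 1.326
v 0.562 -1.689 0.696
v -0.023 -0.926 1.48
v 0.486 -2.133 1.073
v -0.098 -1.37 1.856
v 0.726 -2.416 1.528
v 0.142 -1.653 2.311
v 1.19 -2.43 1.887
v 0.606 -1.667 2.671
v 1.701 -2.17 2.014
v 1.116 -1.407 2.798
v 2.063 -1.734 1.86
v 1.478 -0.971 2.644
v 2.58 0.745 -3.358
v 2.663 2.644 -2.332
v 3.771 1.006 -3.938
v 3.853 2.905 -2.912
v 3.087 0.275 -2.528
v 3.169 2.174 -1.502
v 4.277 0.536 -3.108
v 4.36 2.435 -2.082
v 2.032 4.386 3.251
v 2.363 4.783 3.963
v 2.14 3.111 5
v 1.808 2.714 4.289
v 1.914 4.857 3.985
v 1.691 3.185 5.023
v 1.497 4.805 3.811
v 1.274 3.133 4.848
v 1.223 4.64 3.487
v 0.999 2.968 4.524
v 1.165 4.407 3.099
v 0.942 2.735 4.137
v 1.34 4.169 2.753
v 1.117 2.497 3.79
v 1.7 3.989 2.54
v 1.477 2.317 3.577
v 2.149 3.915 2.517
v 1.926 2.243 3.555
v 2.566 3.967 2.692
v 2.343 2.295 3.729
v 2.841 4.132 3.016
v 2.617 2.46 4.053
v 2.898 4.365 3.403
v 2.675 2.693 4.441
v 2.723 4.603 3.75
v 2.5 2.931 4.787
f 1 38 17
f 38 12 41
f 17 41 6
f 38 41 17
f 1 17 13
f 17 6 18
f 13 18 2
f 17 18 13
f 1 13 22
f 13 2 23
f 22 23 8
f 13 23 22
f 1 22 34
f 22 8 37
f 34 37 11
f 22 37 34
f 1 34 38
f 34 11 42
f 38 42 12
f 34 42 38
f 2 18 29
f 18 6 32
f 29 32 10
f 18 32 29
f 6 41 19
f 41 12 40
f 19 40 5
f 41 40 19
f 12 42 39
f 42 11 35
f 39 35 3
f 42 35 39
f 11 37 36
f 37 8 24
f 36 24 7
f 37 24 36
f 8 23 28
f 23 2 25
f 28 25 9
f 23 25 28
f 4 30 16
f 30 10 31
f 16 31 5
f 30 31 16
f 4 16 14
f 16 5 15
f 14 15 3
f 16 15 14
f 4 14 21
f 14 3 20
f 21 20 7
f 14 20 21
f 4 21 26
f 21 7 27
f 26 27 9
f 21 27 26
f 4 26 30
f 26 9 33
f 30 33 10
f 26 33 30
f 5 31 19
f 31 10 32
f 19 32 6
f 31 32 19
f 3 15 39
f 15 5 40
f 39 40 12
f 15 40 39
f 7 20 36
f 20 3 35
f 36 35 11
f 20 35 36
f 9 27 28
f 27 7 24
f 28 24 8
f 27 24 28
f 10 33 29
f 33 9 25
f 29 25 2
f 33 25 29
f 44 46 43
f 47 44 43
f 43 46 45
f 45 47 43
f 44 50 46
f 48 44 47
f 48 50 44
f 46 50 45
f 49 47 45
f 45 50 49
f 49 48 47
f 50 48 49
f 52 51 55
f 52 55 53
f 53 55 56
f 53 56 54
f 55 51 57
f 55 57 56
f 56 57 58
f 56 58 54
f 57 51 59
f 57 59 58
f 58 59 60
f 58 60 54
f 59 51 61
f 59 61 60
f 60 61 62
f 60 62 54
f 61 51 63
f 61 63 62
f 62 63 64
f 62 64 54
f 63 51 65
f 63 65 64
f 64 65 66
f 64 66 54
f 65 51 67
f 65 67 66
f 66 67 68
f 66 68 54
f 67 51 69
f 67 69 68
f 68 69 70
f 68 70 54
f 69 51 71
f 69 71 70
f 70 71 72
f 70 72 54
f 71 51 52
f 71 52 72
f 72 52 53
f 72 53 54
f 74 76 73
f 77 74 73
f 73 76 75
f 75 77 73
f 74 80 76
f 78 74 77
f 78 80 74
f 76 80 75
f 79 77 75
f 75 80 79
f 79 78 77
f 80 78 79
f 82 81 85
f 82 85 83
f 83 85 86
f 83 86 84
f 85 81 87
f 85 87 86
f 86 87 88
f 86 88 84
f 87 81 89
f 87 89 88
f 88 89 90
f 88 90 84
f 89 81 91
f 89 91 90
f 90 91 92
f 90 92 84
f 91 81 93
f 91 93 92
f 92 93 94
f 92 94 84
f 93 81 95
f 93 95 94
f 94 95 96
f 94 96 84
f 95 81 97
f 95 97 96
f 96 97 98
f 96 98 84
f 97 81 99
f 97 99 98
f 98 99 100
f 98 100 84
f 99 81 101
f 99 101 100
f 100 101 102
f 100 102 84
f 101 81 103
f 101 103 102
f 102 103 104
f 102 104 84
f 103 81 105
f 103 105 104
f 104 105 106
f 104 106 84
f 105 81 82
f 105 82 106
f 106 82 83
f 106 83 84

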